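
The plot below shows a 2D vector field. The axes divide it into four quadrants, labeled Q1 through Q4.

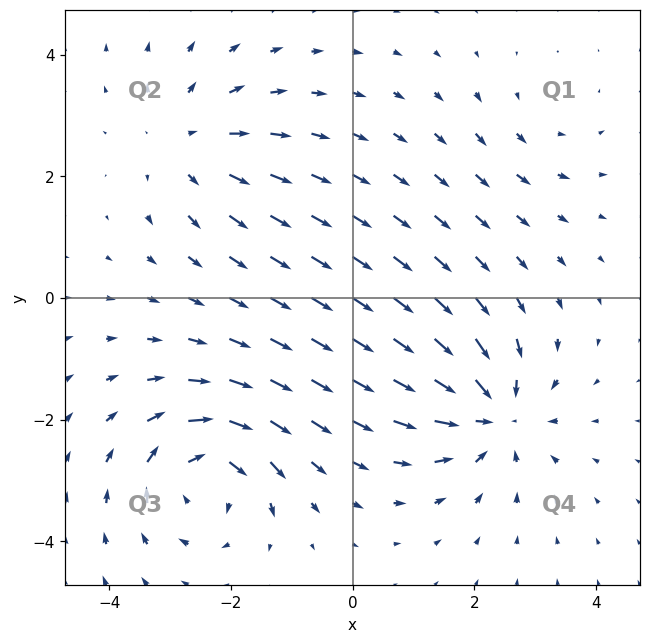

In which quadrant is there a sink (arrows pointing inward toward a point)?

Q4

The sink sits at approximately (2.3, -1.9), which lies in quadrant Q4. The divergence there is about -6, negative as expected for a sink.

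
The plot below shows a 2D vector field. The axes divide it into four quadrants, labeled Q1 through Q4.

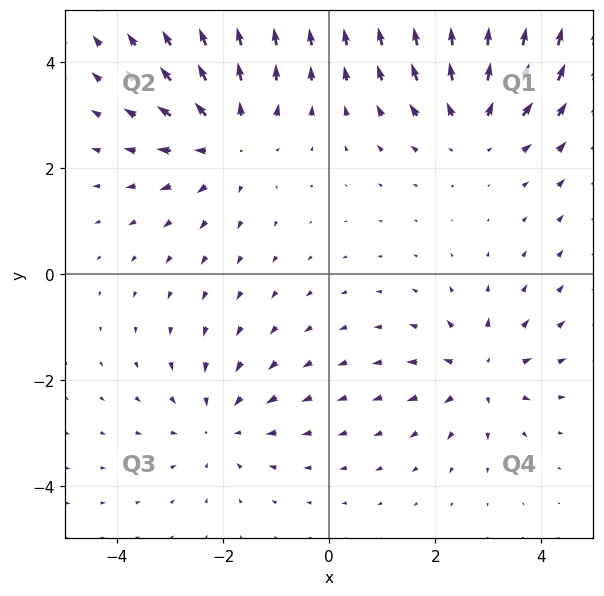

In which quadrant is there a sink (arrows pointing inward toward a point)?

Q3

The sink sits at approximately (-2.1, -2.9), which lies in quadrant Q3. The divergence there is about -2, negative as expected for a sink.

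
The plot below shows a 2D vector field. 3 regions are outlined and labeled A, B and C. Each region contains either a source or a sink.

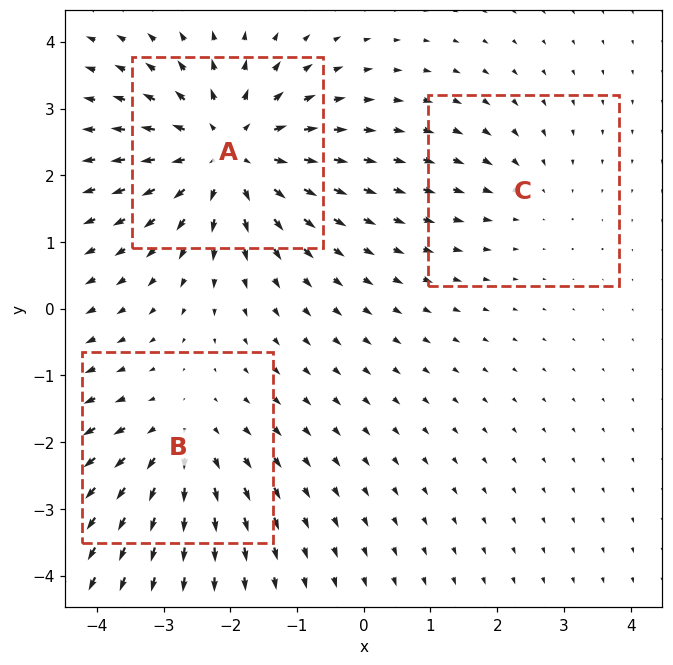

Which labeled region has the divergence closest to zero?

Divergence at each region's feature centre — A: about +5, B: about +3, C: about -2. Region C is closest to zero.

C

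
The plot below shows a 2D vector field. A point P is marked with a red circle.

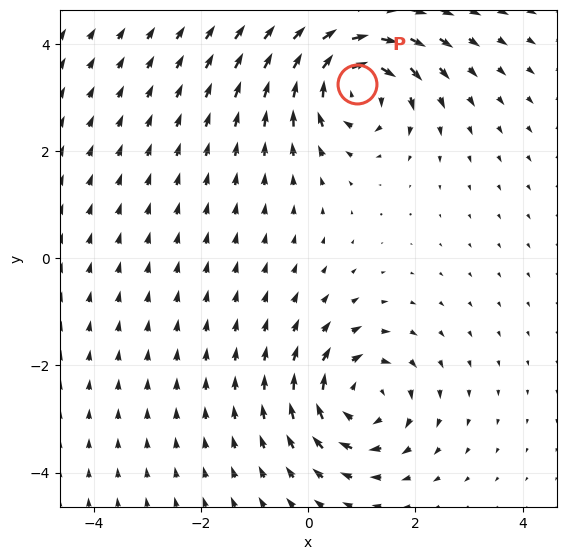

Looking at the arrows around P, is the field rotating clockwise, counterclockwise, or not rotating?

Near P at (0.9, 3.2) the arrows circulate clockwise. The curl (z-component) there is about -7; negative curl means clockwise rotation.

clockwise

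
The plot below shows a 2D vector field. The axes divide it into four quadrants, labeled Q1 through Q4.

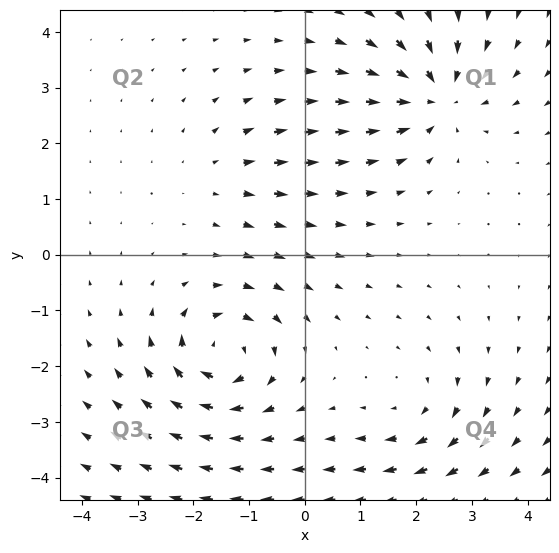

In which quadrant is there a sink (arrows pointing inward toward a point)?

The sink sits at approximately (2.4, 2.9), which lies in quadrant Q1. The divergence there is about -6, negative as expected for a sink.

Q1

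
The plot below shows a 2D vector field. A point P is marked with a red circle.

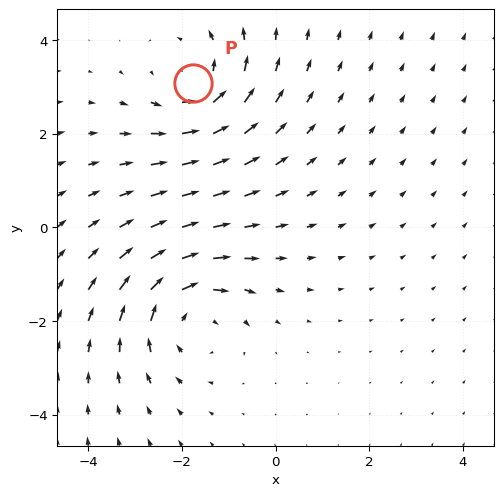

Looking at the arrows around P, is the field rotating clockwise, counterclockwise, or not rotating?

counterclockwise

Near P at (-1.8, 3.1) the arrows circulate counterclockwise. The curl (z-component) there is about +2; positive curl means counterclockwise rotation.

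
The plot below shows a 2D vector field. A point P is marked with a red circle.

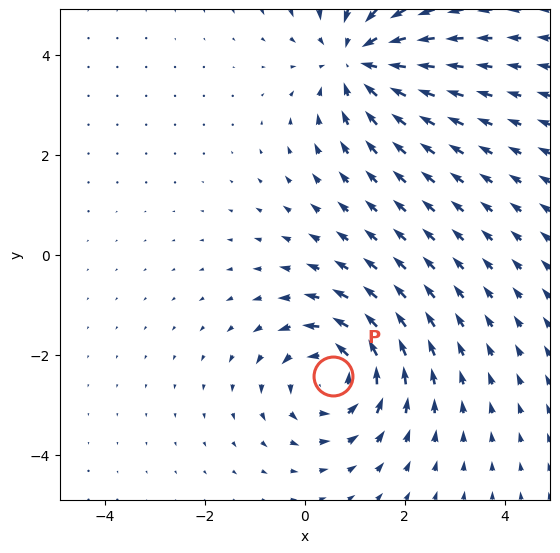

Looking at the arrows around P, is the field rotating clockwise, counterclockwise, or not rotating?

Near P at (0.6, -2.4) the arrows circulate counterclockwise. The curl (z-component) there is about +5; positive curl means counterclockwise rotation.

counterclockwise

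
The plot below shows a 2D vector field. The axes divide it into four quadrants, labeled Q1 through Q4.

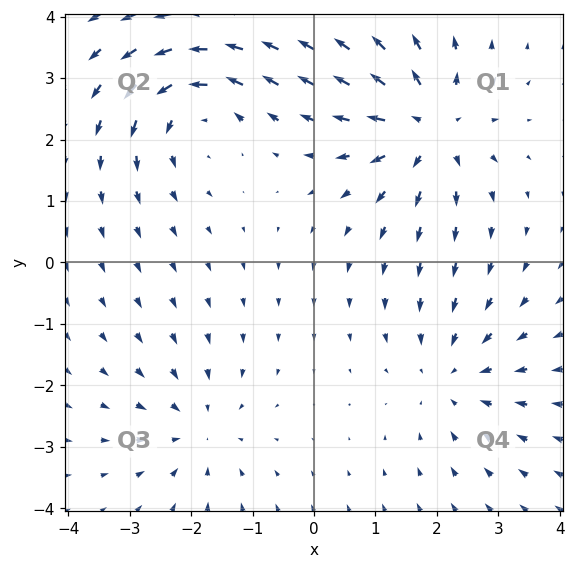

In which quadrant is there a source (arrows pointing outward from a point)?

The source sits at approximately (1.9, 2.2), which lies in quadrant Q1. The divergence there is about +5, positive as expected for a source.

Q1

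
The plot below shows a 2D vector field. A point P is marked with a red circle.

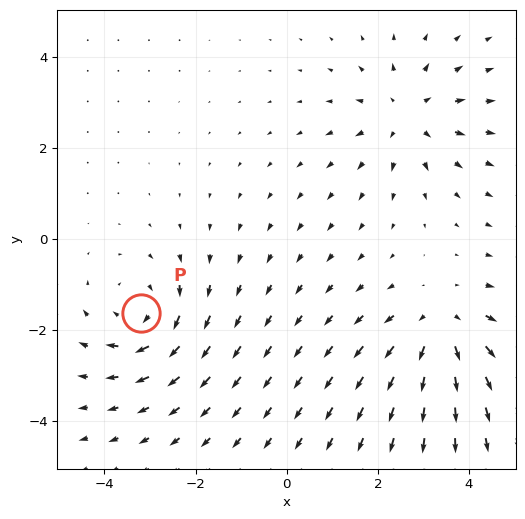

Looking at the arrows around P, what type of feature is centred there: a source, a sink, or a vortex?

vortex

At P (-3.2, -1.6) the arrows circulate clockwise. Divergence ≈0, curl about -5 — near-zero divergence with nonzero curl is a vortex.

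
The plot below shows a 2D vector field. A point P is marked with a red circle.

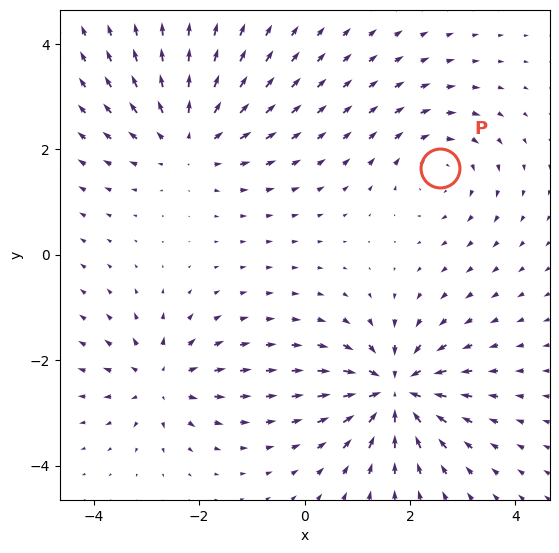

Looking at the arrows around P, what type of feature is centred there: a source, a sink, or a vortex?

At P (2.6, 1.7) the arrows circulate clockwise. Divergence ≈0, curl about -3 — near-zero divergence with nonzero curl is a vortex.

vortex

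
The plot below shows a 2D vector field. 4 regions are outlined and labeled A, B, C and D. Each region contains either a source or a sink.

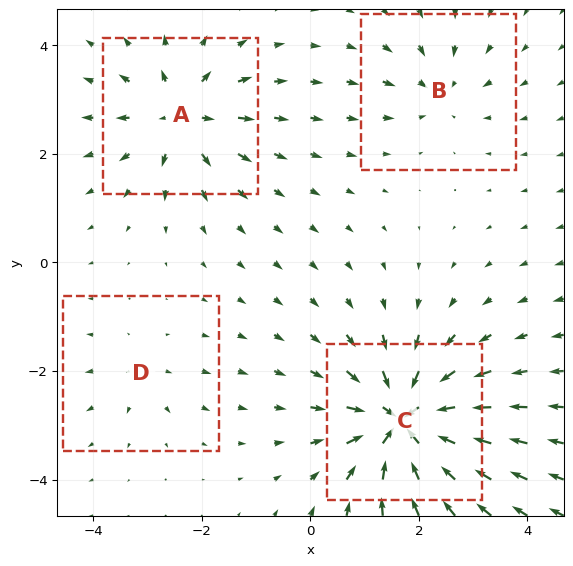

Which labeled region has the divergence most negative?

Divergence at each region's feature centre — A: about +6, B: about -4, C: about -9, D: about +3. Region C is most negative.

C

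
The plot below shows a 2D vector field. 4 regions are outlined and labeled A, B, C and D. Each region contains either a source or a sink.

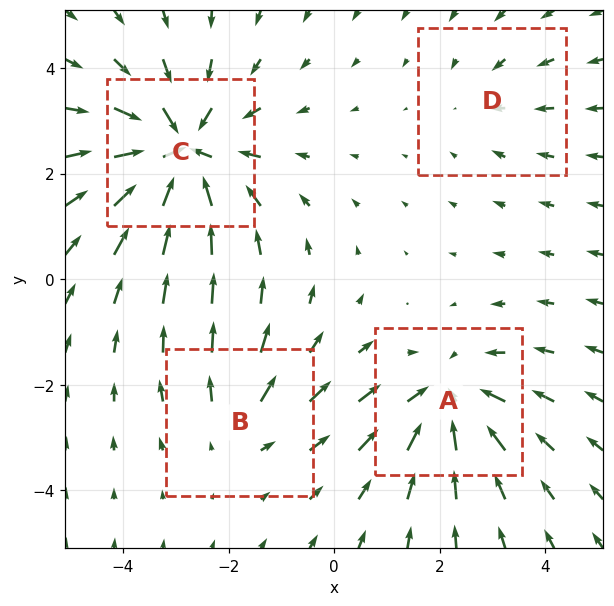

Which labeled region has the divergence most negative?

Divergence at each region's feature centre — A: about -4, B: about +3, C: about -6, D: about -2. Region C is most negative.

C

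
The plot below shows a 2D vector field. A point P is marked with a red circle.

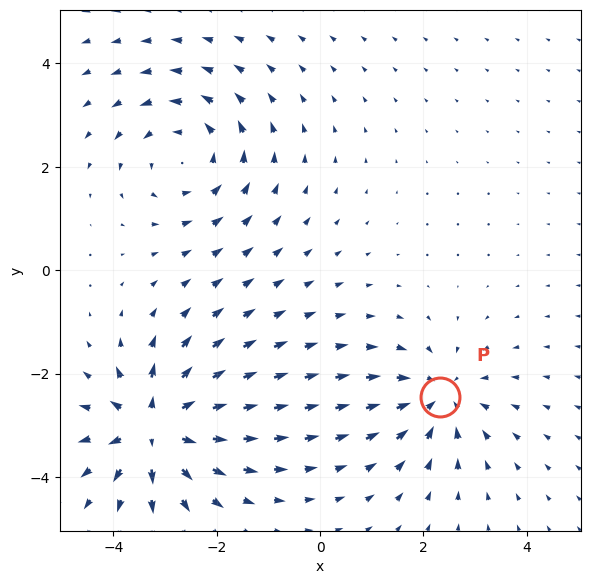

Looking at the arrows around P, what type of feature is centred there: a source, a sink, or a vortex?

At P (2.3, -2.5) the arrows converge inward. Divergence about -3, curl ≈0 — negative divergence with near-zero curl is a sink.

sink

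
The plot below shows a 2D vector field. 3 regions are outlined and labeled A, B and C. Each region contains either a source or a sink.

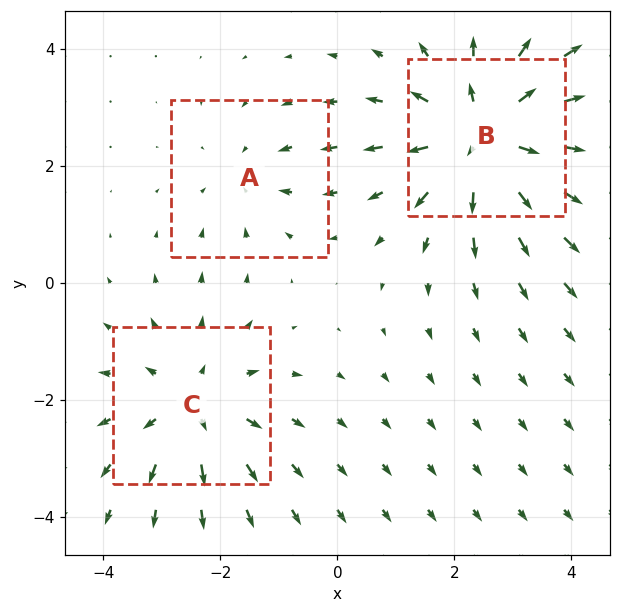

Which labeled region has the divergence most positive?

B

Divergence at each region's feature centre — A: about -2, B: about +4, C: about +3. Region B is most positive.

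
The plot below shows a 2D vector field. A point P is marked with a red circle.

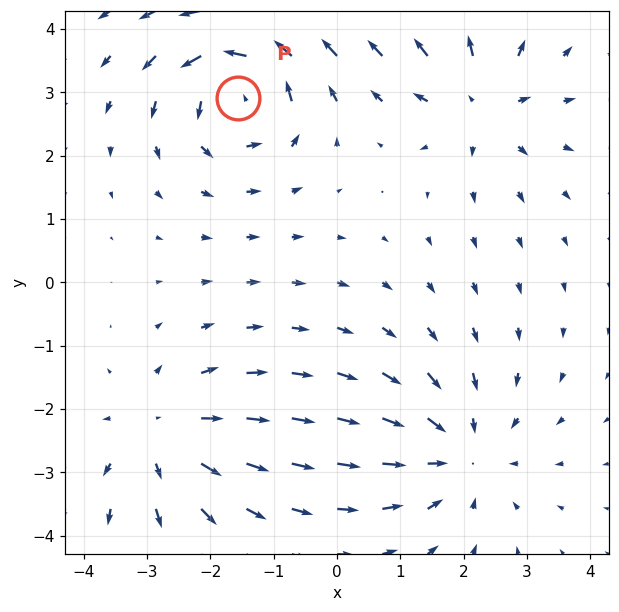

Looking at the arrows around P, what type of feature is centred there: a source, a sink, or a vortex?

At P (-1.6, 2.9) the arrows circulate counterclockwise. Divergence ≈0, curl about +6 — near-zero divergence with nonzero curl is a vortex.

vortex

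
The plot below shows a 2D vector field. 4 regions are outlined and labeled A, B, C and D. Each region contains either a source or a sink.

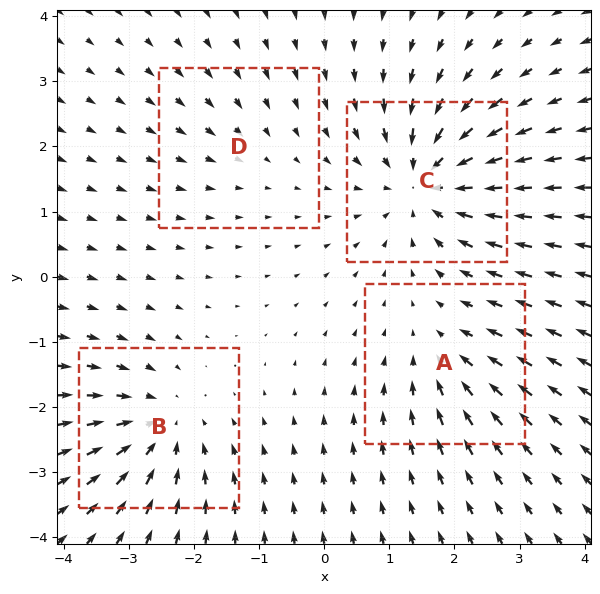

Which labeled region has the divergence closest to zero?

Divergence at each region's feature centre — A: about -4, B: about -5, C: about -7, D: about -2. Region D is closest to zero.

D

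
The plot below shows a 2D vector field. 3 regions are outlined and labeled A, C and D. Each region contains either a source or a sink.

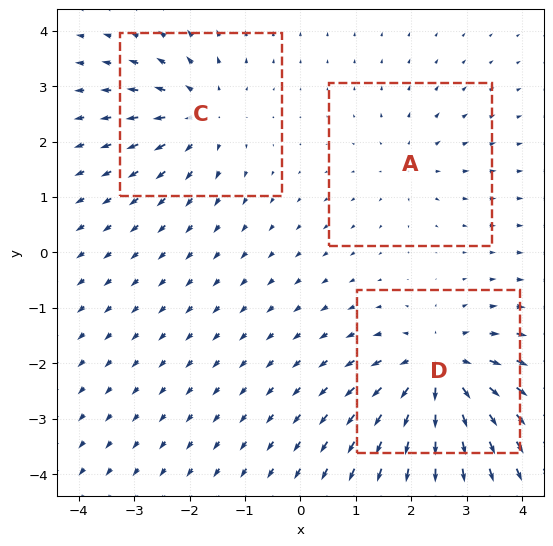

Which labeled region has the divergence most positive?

D

Divergence at each region's feature centre — A: about +2, C: about +3, D: about +5. Region D is most positive.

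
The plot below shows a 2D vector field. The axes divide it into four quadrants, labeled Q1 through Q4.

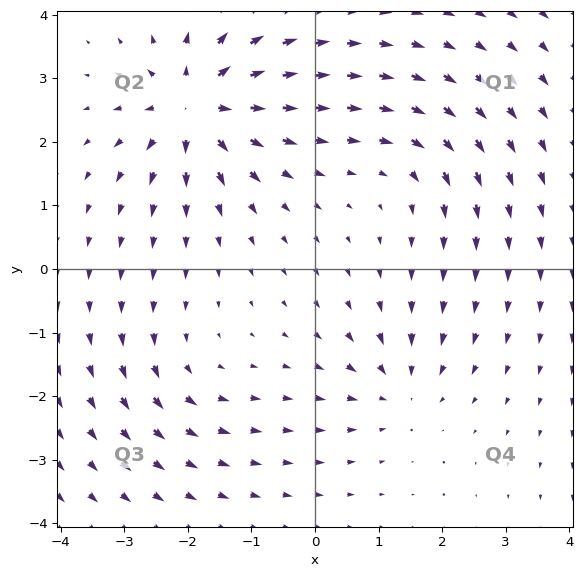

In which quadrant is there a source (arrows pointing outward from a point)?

The source sits at approximately (-1.9, 2.6), which lies in quadrant Q2. The divergence there is about +6, positive as expected for a source.

Q2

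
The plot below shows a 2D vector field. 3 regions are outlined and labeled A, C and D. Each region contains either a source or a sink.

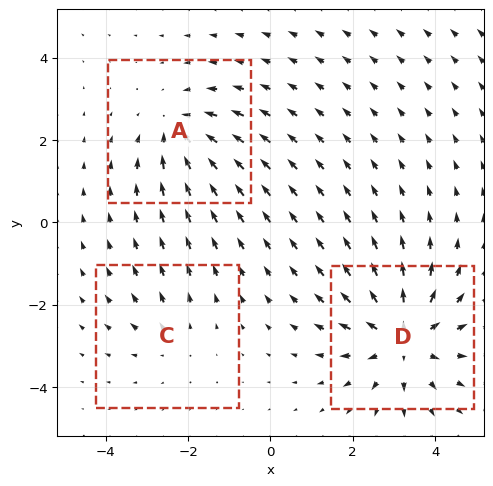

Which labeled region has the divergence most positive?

Divergence at each region's feature centre — A: about -3, C: about +2, D: about +4. Region D is most positive.

D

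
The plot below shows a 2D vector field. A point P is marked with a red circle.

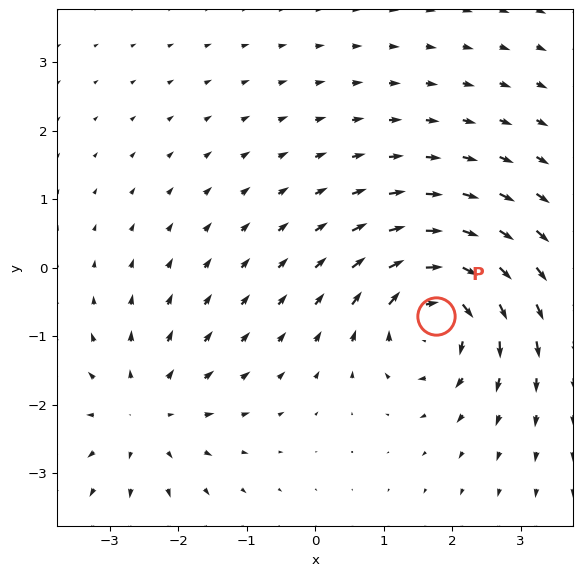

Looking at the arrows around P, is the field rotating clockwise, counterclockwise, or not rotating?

clockwise

Near P at (1.8, -0.7) the arrows circulate clockwise. The curl (z-component) there is about -7; negative curl means clockwise rotation.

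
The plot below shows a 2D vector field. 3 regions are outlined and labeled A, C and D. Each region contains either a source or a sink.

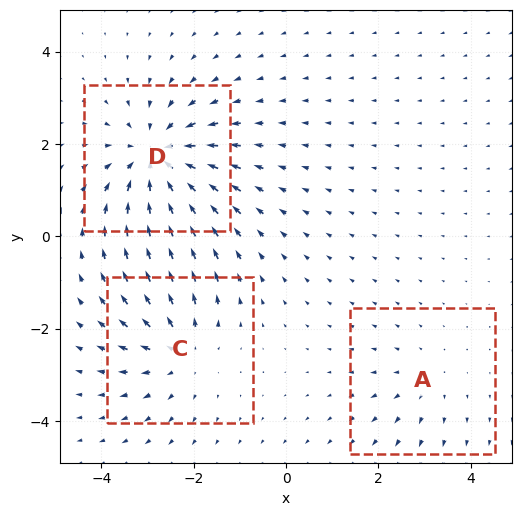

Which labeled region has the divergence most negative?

Divergence at each region's feature centre — A: about +2, C: about +3, D: about -4. Region D is most negative.

D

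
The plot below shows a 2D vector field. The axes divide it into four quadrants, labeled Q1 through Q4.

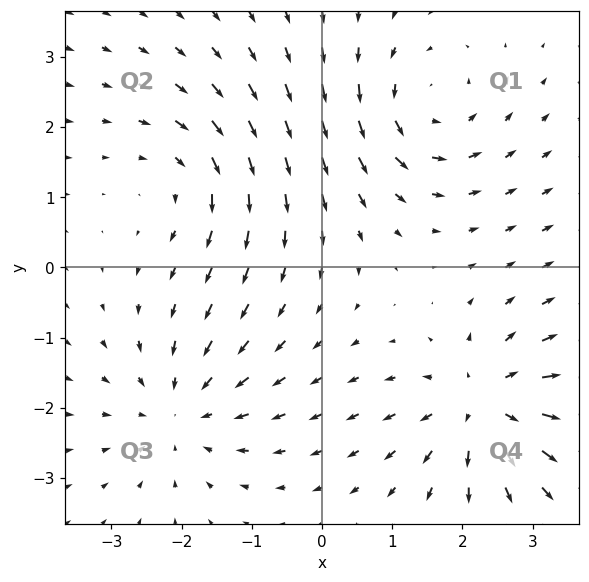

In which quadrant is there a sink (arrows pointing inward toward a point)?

The sink sits at approximately (-2.0, -2.1), which lies in quadrant Q3. The divergence there is about -4, negative as expected for a sink.

Q3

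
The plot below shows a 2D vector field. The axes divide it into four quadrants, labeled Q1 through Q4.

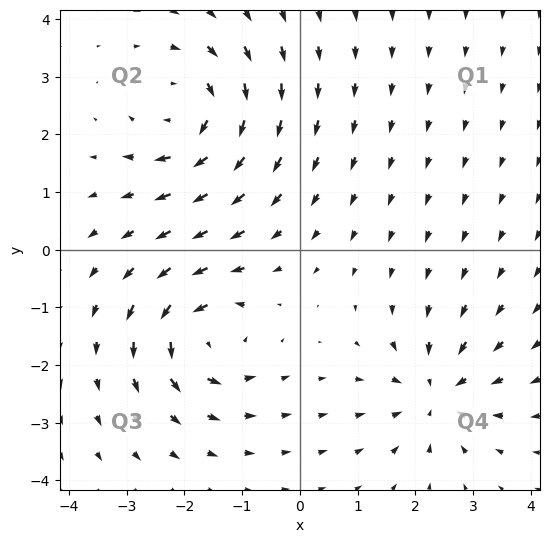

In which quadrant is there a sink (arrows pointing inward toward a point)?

The sink sits at approximately (2.4, -2.5), which lies in quadrant Q4. The divergence there is about -5, negative as expected for a sink.

Q4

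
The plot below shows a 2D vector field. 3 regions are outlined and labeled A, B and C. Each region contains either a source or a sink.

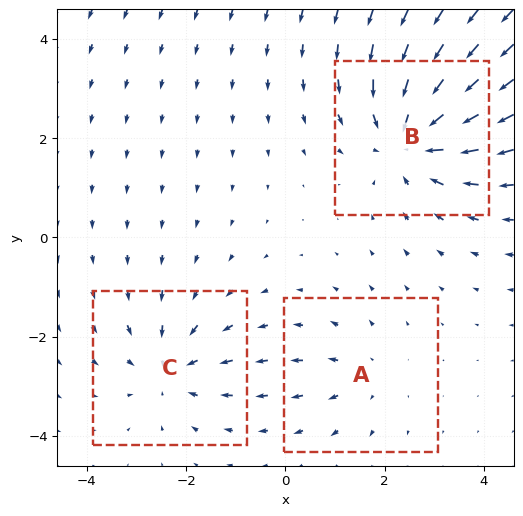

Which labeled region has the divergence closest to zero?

Divergence at each region's feature centre — A: about +2, B: about -4, C: about -3. Region A is closest to zero.

A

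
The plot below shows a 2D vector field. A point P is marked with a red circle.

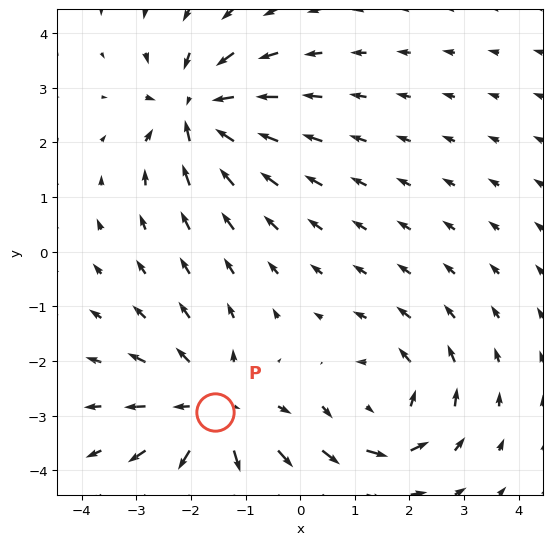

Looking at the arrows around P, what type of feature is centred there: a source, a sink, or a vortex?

source

At P (-1.6, -2.9) the arrows spread outward. Divergence about +4, curl ≈0 — positive divergence with near-zero curl is a source.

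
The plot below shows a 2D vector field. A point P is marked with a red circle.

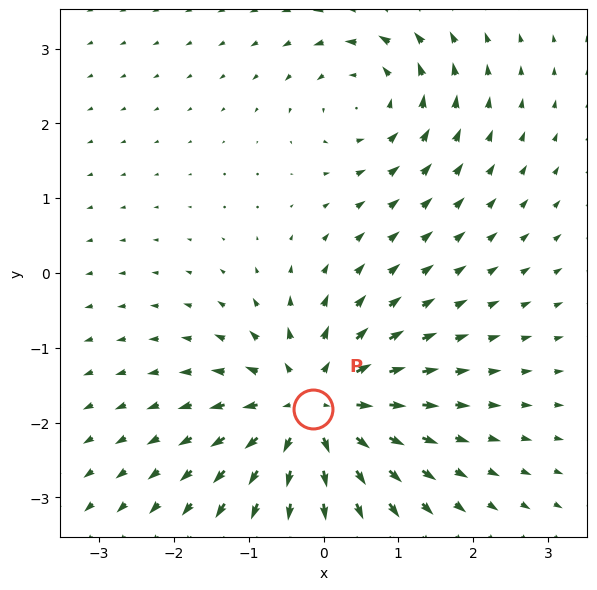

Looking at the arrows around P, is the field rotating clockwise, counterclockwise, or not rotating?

not rotating

Near P at (-0.1, -1.8) the arrows show no circulation. The curl there is ≈0.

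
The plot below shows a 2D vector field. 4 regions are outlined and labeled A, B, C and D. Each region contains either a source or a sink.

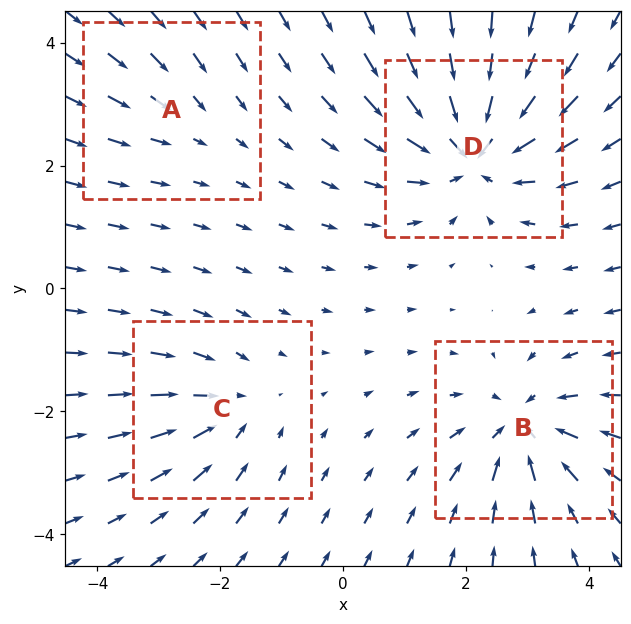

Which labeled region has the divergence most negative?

Divergence at each region's feature centre — A: about -2, B: about -5, C: about -4, D: about -7. Region D is most negative.

D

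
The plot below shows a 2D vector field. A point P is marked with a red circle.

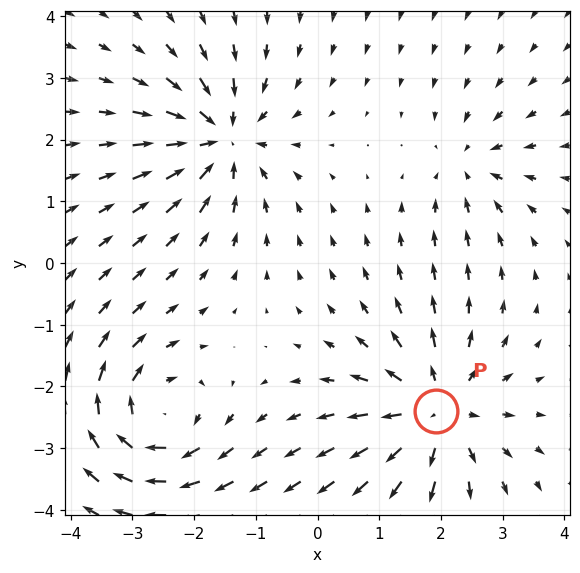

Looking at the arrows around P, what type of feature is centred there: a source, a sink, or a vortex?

source

At P (1.9, -2.4) the arrows spread outward. Divergence about +6, curl ≈0 — positive divergence with near-zero curl is a source.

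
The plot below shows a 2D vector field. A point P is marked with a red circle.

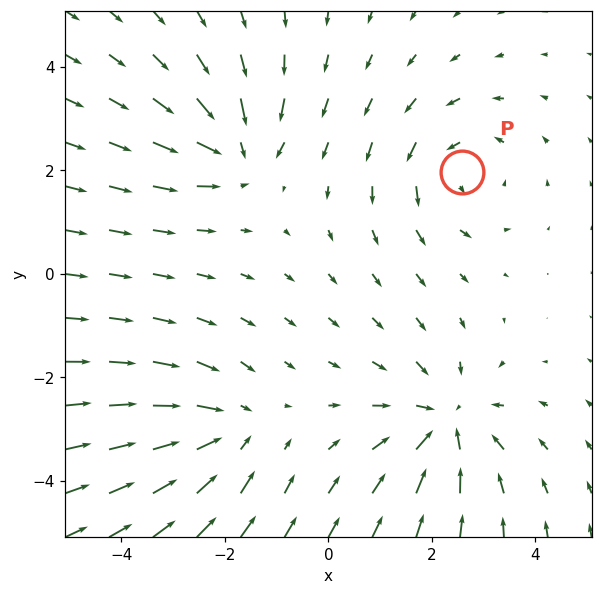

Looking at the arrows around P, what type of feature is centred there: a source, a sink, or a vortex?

vortex

At P (2.6, 2.0) the arrows circulate counterclockwise. Divergence ≈0, curl about +3 — near-zero divergence with nonzero curl is a vortex.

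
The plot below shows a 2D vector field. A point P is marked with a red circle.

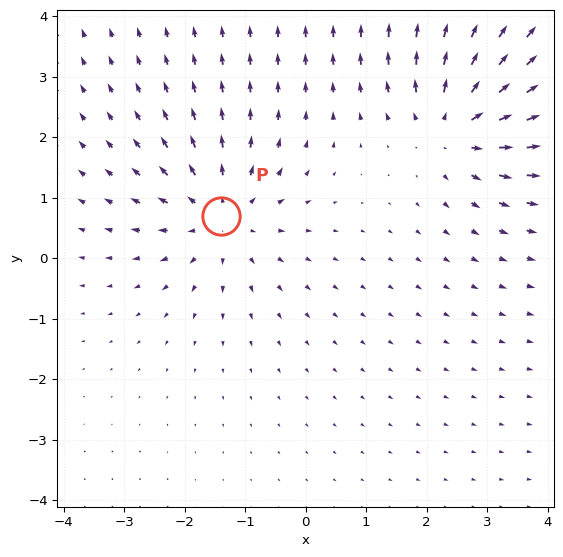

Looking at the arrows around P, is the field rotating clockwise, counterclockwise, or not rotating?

not rotating

Near P at (-1.4, 0.7) the arrows show no circulation. The curl there is ≈0.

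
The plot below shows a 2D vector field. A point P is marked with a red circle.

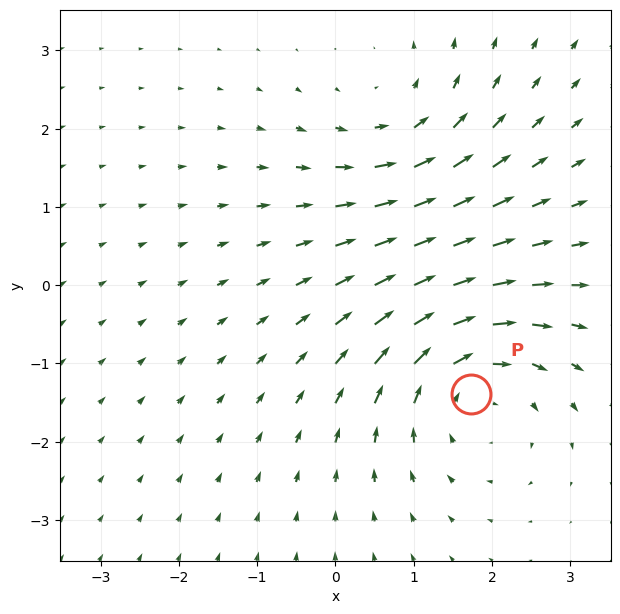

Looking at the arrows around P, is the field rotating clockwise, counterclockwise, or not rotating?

Near P at (1.7, -1.4) the arrows circulate clockwise. The curl (z-component) there is about -3; negative curl means clockwise rotation.

clockwise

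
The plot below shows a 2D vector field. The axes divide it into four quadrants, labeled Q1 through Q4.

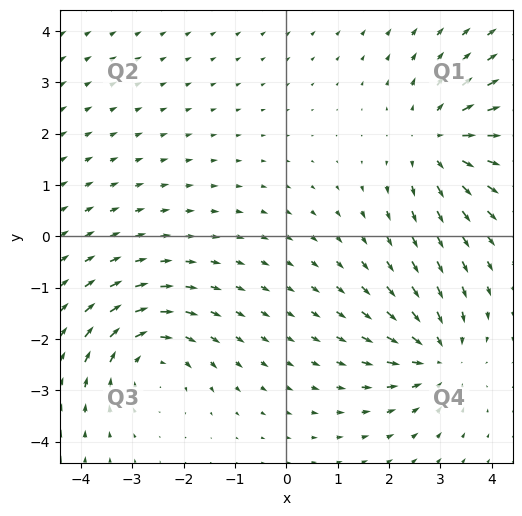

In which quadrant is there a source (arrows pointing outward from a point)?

The source sits at approximately (2.9, 1.8), which lies in quadrant Q1. The divergence there is about +3, positive as expected for a source.

Q1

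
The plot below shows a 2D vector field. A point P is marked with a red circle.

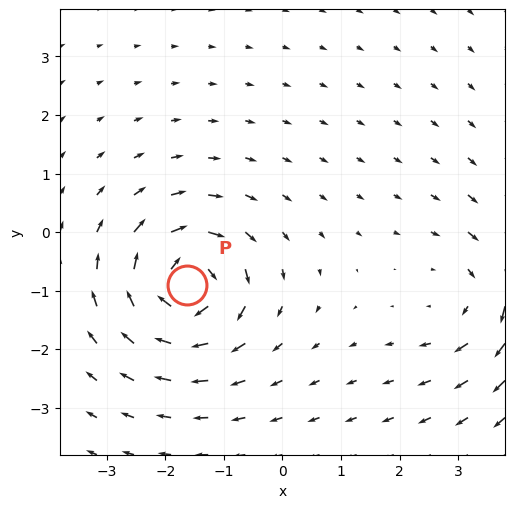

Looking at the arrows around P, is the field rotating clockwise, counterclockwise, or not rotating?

Near P at (-1.6, -0.9) the arrows circulate clockwise. The curl (z-component) there is about -7; negative curl means clockwise rotation.

clockwise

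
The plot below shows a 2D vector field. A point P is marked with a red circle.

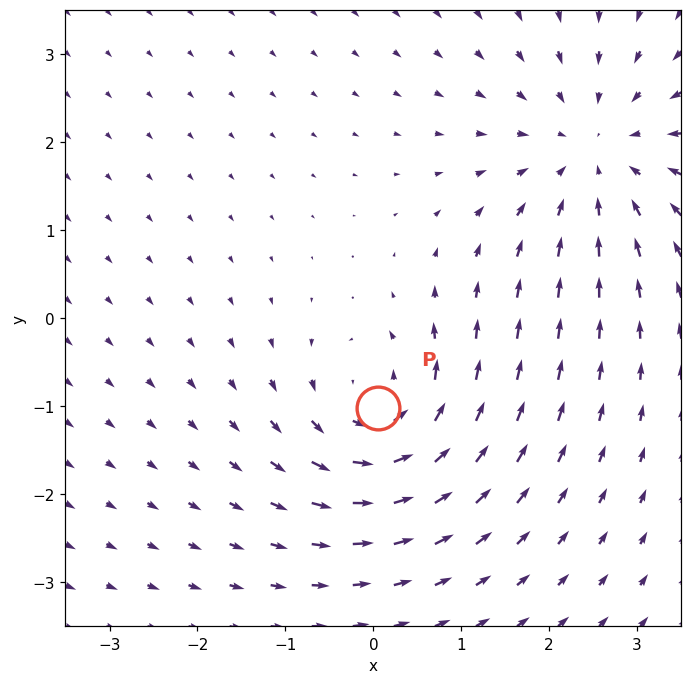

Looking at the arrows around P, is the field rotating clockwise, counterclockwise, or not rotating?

counterclockwise

Near P at (0.1, -1.0) the arrows circulate counterclockwise. The curl (z-component) there is about +4; positive curl means counterclockwise rotation.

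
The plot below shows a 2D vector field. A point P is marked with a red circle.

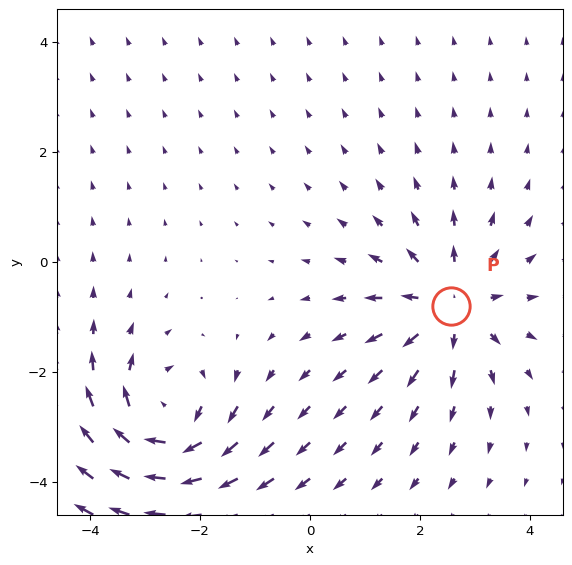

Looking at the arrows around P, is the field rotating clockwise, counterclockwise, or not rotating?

not rotating

Near P at (2.6, -0.8) the arrows show no circulation. The curl there is ≈0.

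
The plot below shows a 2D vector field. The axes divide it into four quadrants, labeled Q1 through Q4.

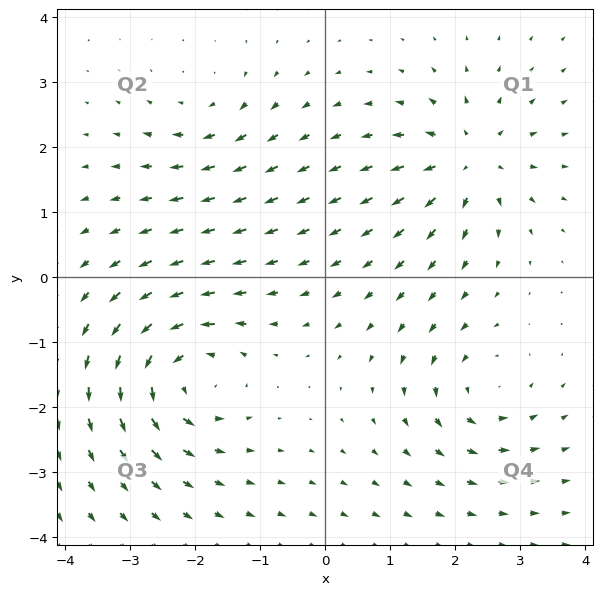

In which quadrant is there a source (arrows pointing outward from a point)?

Q1

The source sits at approximately (2.2, 1.8), which lies in quadrant Q1. The divergence there is about +5, positive as expected for a source.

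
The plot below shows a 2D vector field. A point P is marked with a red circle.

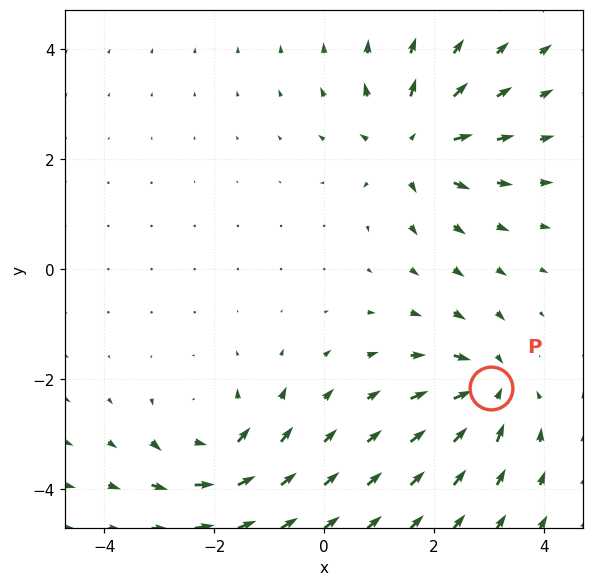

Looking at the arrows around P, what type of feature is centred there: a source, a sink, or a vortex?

sink

At P (3.0, -2.2) the arrows converge inward. Divergence about -4, curl ≈0 — negative divergence with near-zero curl is a sink.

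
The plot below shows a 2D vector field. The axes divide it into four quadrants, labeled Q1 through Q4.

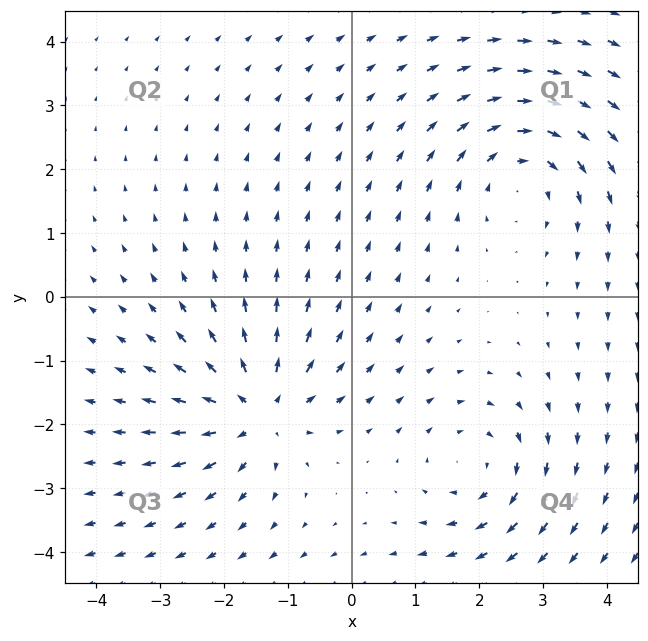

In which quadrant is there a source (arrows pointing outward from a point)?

Q3

The source sits at approximately (-1.5, -1.8), which lies in quadrant Q3. The divergence there is about +5, positive as expected for a source.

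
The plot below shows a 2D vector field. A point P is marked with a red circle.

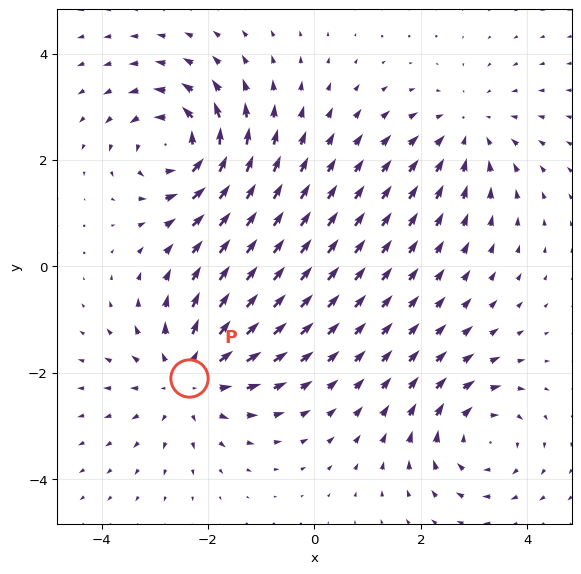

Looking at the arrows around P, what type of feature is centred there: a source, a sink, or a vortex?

source

At P (-2.4, -2.1) the arrows spread outward. Divergence about +5, curl ≈0 — positive divergence with near-zero curl is a source.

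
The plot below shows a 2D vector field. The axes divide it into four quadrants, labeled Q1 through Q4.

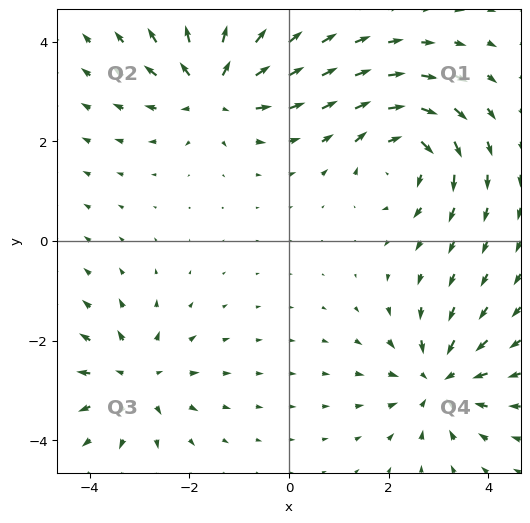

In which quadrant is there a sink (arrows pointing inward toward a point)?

Q4

The sink sits at approximately (3.0, -2.8), which lies in quadrant Q4. The divergence there is about -4, negative as expected for a sink.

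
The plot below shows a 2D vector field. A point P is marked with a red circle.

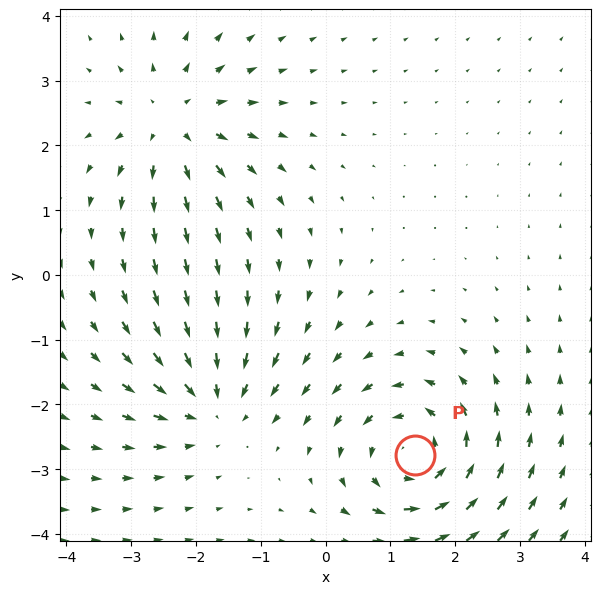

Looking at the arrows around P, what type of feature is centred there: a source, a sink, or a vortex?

At P (1.4, -2.8) the arrows circulate counterclockwise. Divergence ≈0, curl about +4 — near-zero divergence with nonzero curl is a vortex.

vortex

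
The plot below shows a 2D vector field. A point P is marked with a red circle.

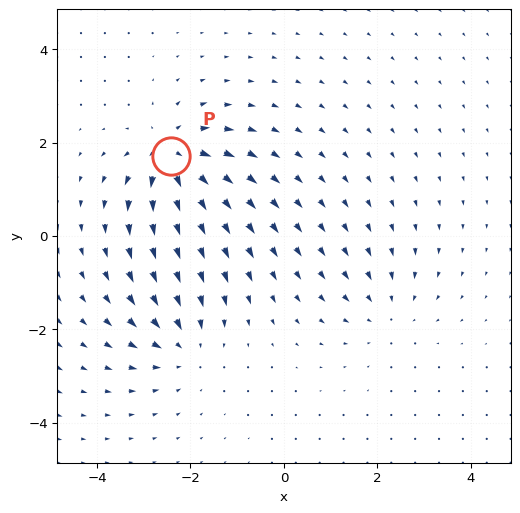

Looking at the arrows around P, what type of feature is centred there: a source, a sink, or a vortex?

source

At P (-2.4, 1.7) the arrows spread outward. Divergence about +5, curl ≈0 — positive divergence with near-zero curl is a source.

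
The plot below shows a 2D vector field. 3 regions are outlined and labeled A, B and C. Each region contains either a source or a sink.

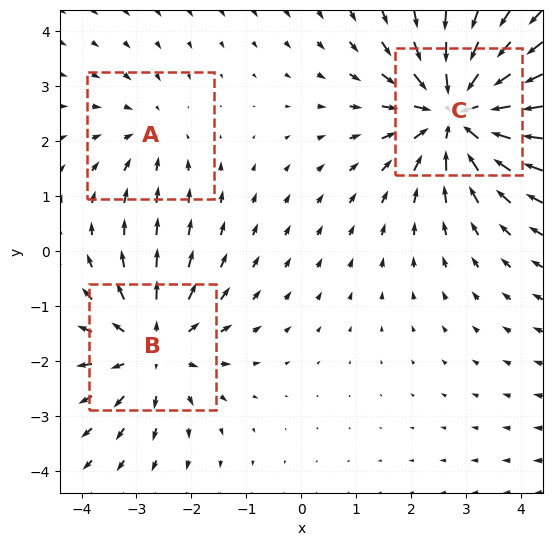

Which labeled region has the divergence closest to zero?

A

Divergence at each region's feature centre — A: about -2, B: about +3, C: about -5. Region A is closest to zero.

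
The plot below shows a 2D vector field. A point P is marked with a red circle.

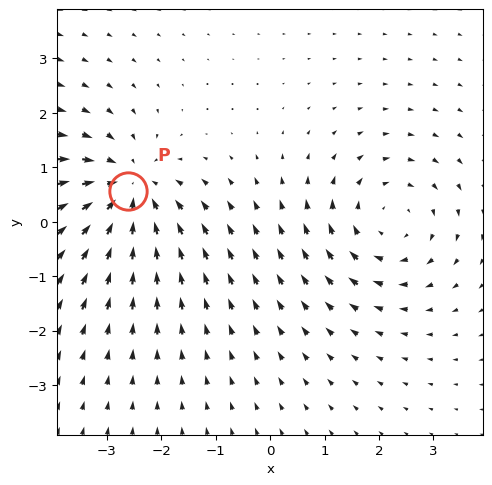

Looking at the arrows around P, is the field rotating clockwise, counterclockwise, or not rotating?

Near P at (-2.6, 0.6) the arrows show no circulation. The curl there is ≈0.

not rotating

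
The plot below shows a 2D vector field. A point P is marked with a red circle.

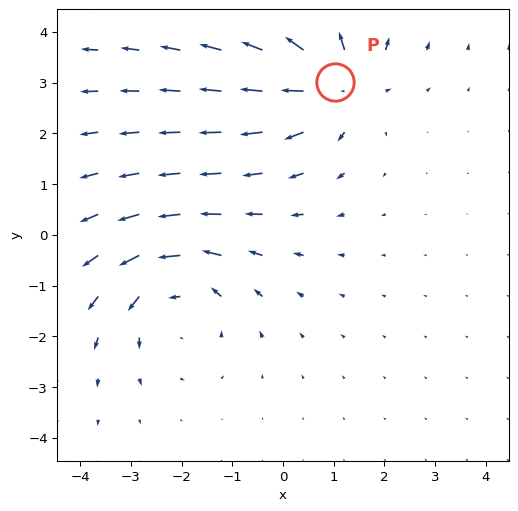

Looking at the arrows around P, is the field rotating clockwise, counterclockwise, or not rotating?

not rotating

Near P at (1.0, 3.0) the arrows show no circulation. The curl there is ≈0.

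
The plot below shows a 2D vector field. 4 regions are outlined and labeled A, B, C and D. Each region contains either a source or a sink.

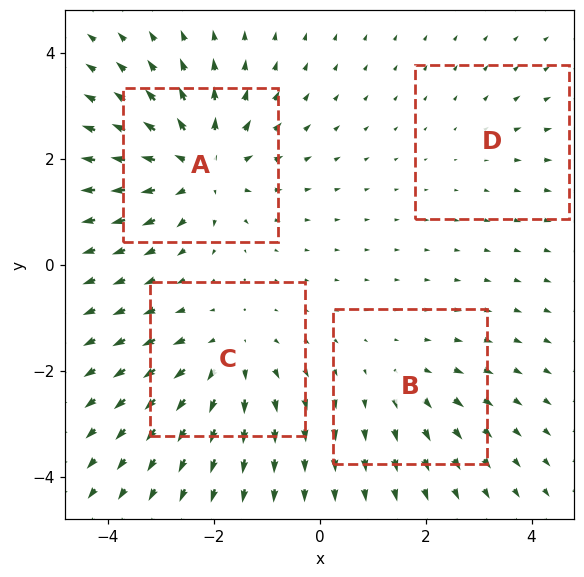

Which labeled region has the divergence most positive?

Divergence at each region's feature centre — A: about +7, B: about +3, C: about +5, D: about +2. Region A is most positive.

A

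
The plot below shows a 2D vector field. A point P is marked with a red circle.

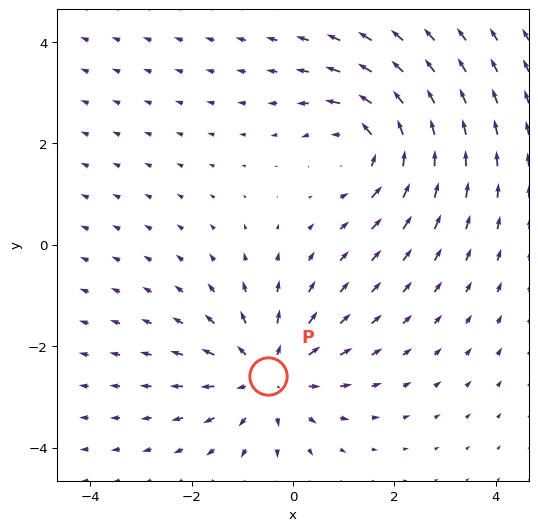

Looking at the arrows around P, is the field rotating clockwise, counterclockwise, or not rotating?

Near P at (-0.5, -2.6) the arrows show no circulation. The curl there is ≈0.

not rotating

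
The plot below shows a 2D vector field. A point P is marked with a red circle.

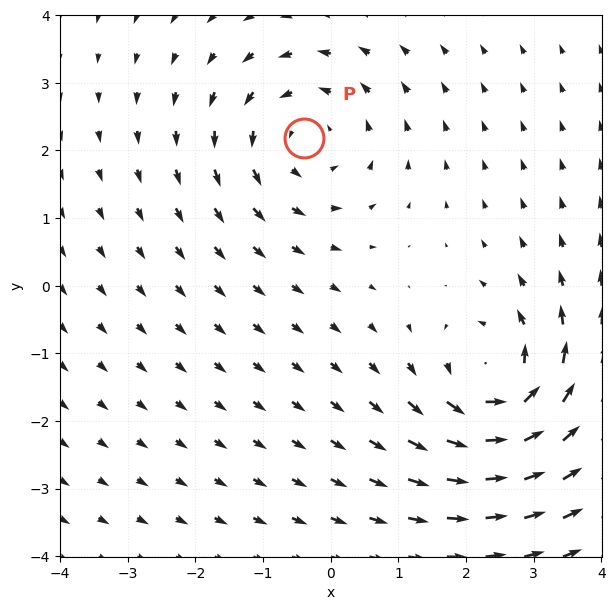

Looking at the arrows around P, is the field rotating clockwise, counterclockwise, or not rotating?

Near P at (-0.4, 2.2) the arrows circulate counterclockwise. The curl (z-component) there is about +3; positive curl means counterclockwise rotation.

counterclockwise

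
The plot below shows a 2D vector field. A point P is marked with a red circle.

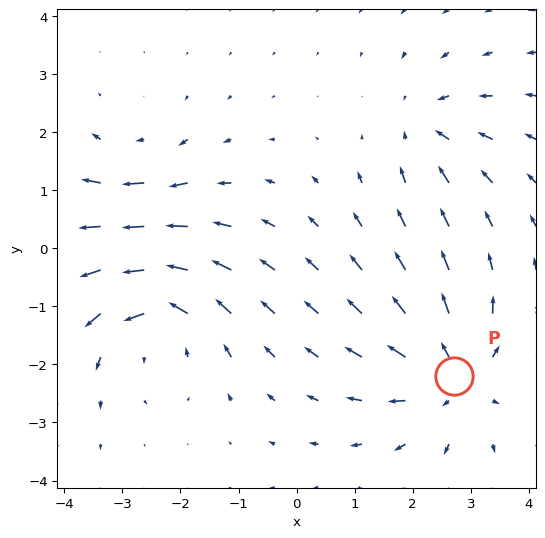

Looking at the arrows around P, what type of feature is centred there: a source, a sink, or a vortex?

source

At P (2.7, -2.2) the arrows spread outward. Divergence about +5, curl ≈0 — positive divergence with near-zero curl is a source.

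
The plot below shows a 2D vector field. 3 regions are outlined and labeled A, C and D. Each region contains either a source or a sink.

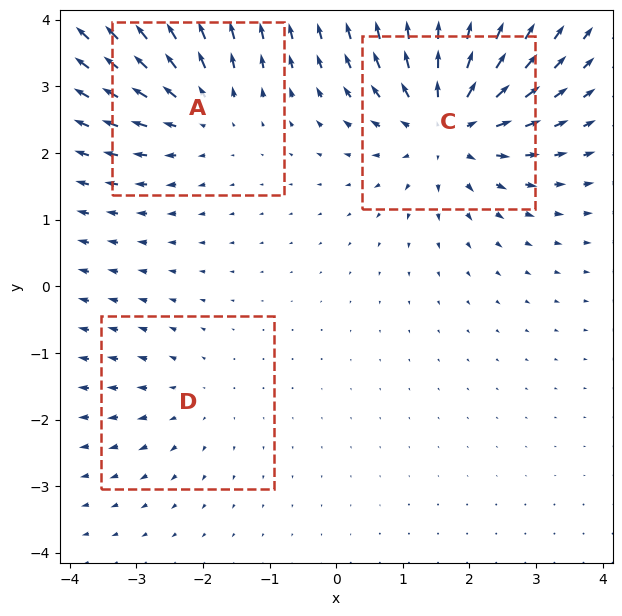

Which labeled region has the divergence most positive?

C

Divergence at each region's feature centre — A: about +3, C: about +6, D: about +2. Region C is most positive.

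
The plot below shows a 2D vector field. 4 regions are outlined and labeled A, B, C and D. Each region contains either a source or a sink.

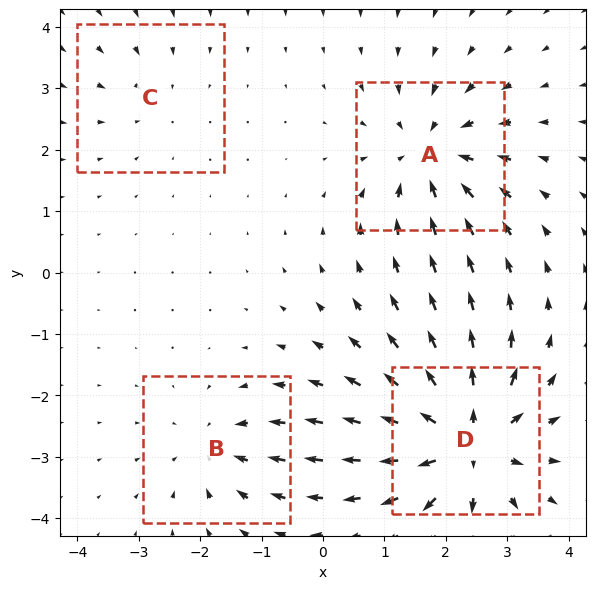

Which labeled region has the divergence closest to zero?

C

Divergence at each region's feature centre — A: about -5, B: about -4, C: about -2, D: about +8. Region C is closest to zero.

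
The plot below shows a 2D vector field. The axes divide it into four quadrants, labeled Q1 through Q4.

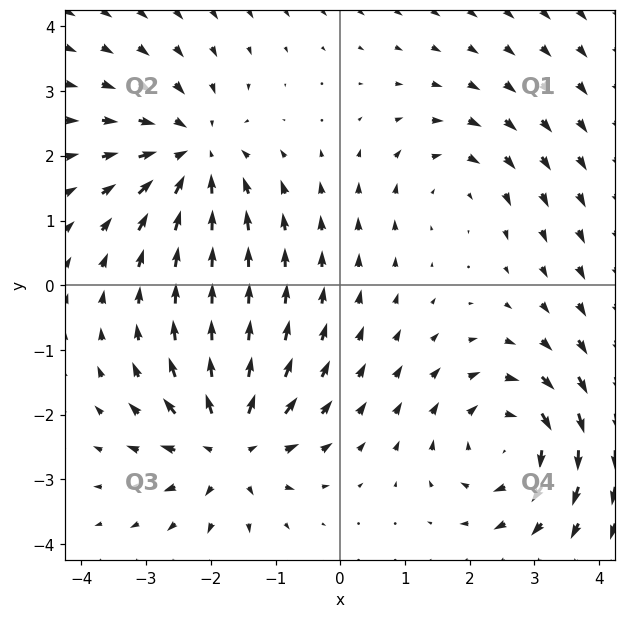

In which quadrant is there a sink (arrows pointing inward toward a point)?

The sink sits at approximately (-2.3, 2.0), which lies in quadrant Q2. The divergence there is about -4, negative as expected for a sink.

Q2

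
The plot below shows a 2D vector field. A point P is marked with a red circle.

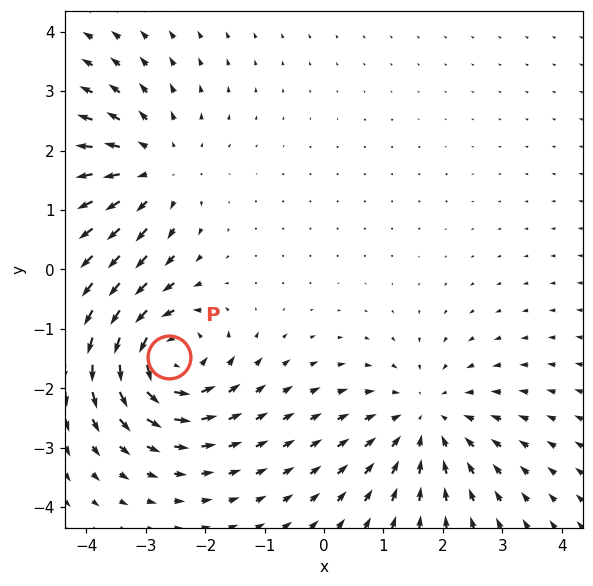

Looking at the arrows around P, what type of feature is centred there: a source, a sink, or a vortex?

At P (-2.6, -1.5) the arrows circulate counterclockwise. Divergence ≈0, curl about +6 — near-zero divergence with nonzero curl is a vortex.

vortex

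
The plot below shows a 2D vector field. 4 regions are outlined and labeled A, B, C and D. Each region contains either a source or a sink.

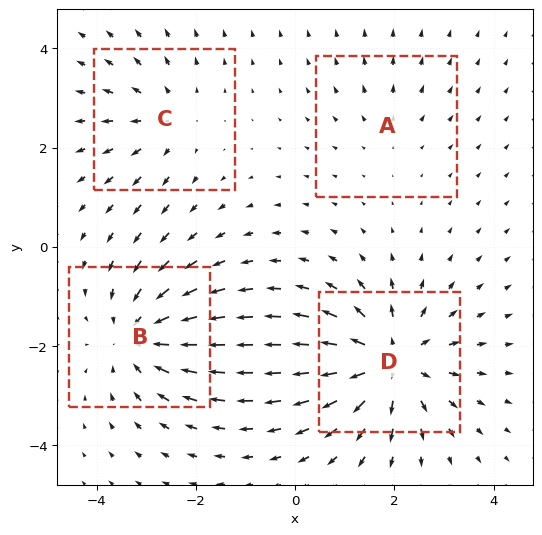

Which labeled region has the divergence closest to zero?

Divergence at each region's feature centre — A: about +2, B: about -5, C: about +3, D: about +6. Region A is closest to zero.

A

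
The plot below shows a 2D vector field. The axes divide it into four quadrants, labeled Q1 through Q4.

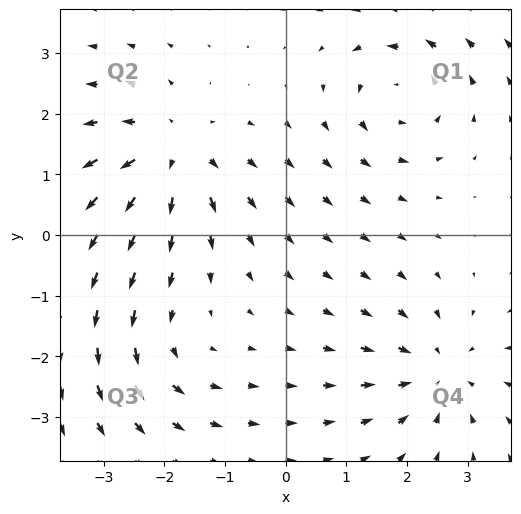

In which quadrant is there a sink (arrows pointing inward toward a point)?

Q4

The sink sits at approximately (2.5, -2.3), which lies in quadrant Q4. The divergence there is about -4, negative as expected for a sink.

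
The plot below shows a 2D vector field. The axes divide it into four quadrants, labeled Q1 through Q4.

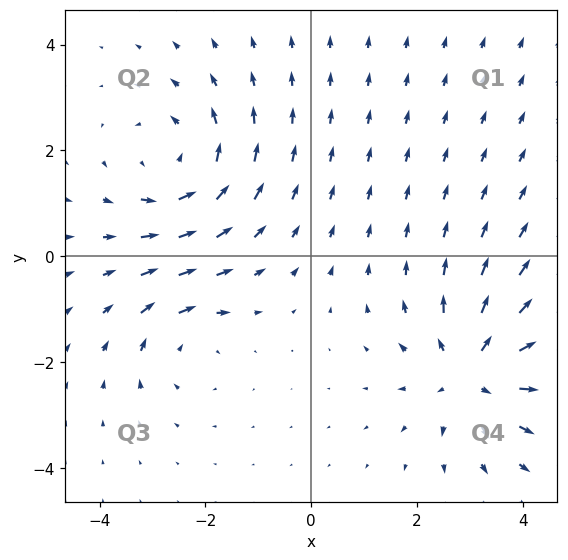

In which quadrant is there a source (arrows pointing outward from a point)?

The source sits at approximately (3.1, -2.2), which lies in quadrant Q4. The divergence there is about +4, positive as expected for a source.

Q4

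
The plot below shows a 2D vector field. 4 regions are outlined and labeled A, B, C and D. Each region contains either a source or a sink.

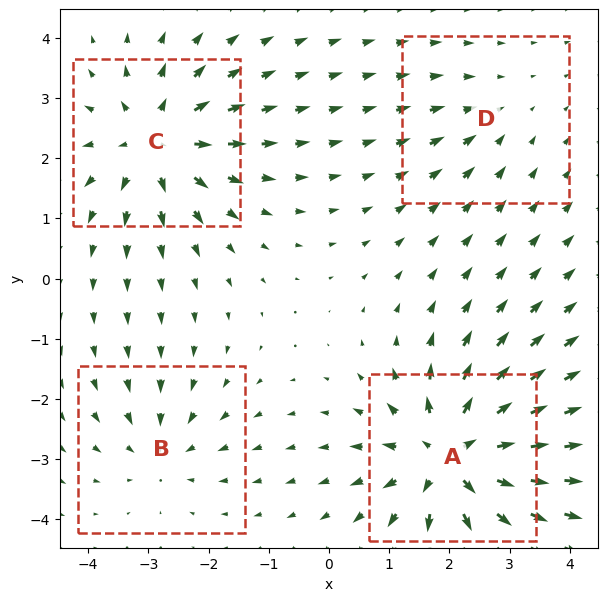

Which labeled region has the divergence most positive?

Divergence at each region's feature centre — A: about +8, B: about -4, C: about +6, D: about -2. Region A is most positive.

A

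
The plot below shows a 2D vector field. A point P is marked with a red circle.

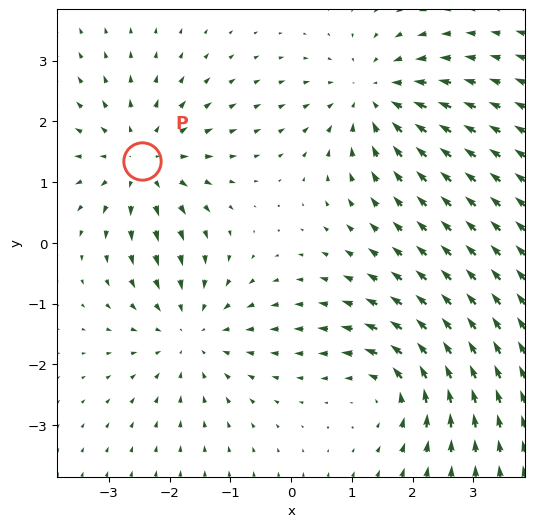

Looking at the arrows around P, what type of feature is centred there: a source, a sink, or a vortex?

source

At P (-2.5, 1.3) the arrows spread outward. Divergence about +4, curl ≈0 — positive divergence with near-zero curl is a source.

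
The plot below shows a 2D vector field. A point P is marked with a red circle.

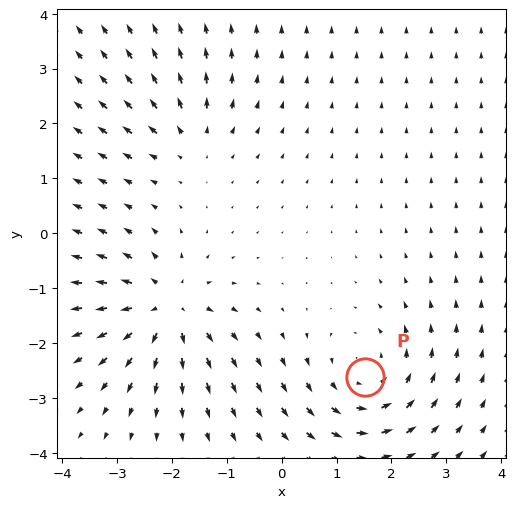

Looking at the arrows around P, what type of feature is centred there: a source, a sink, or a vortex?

At P (1.5, -2.6) the arrows circulate counterclockwise. Divergence ≈0, curl about +4 — near-zero divergence with nonzero curl is a vortex.

vortex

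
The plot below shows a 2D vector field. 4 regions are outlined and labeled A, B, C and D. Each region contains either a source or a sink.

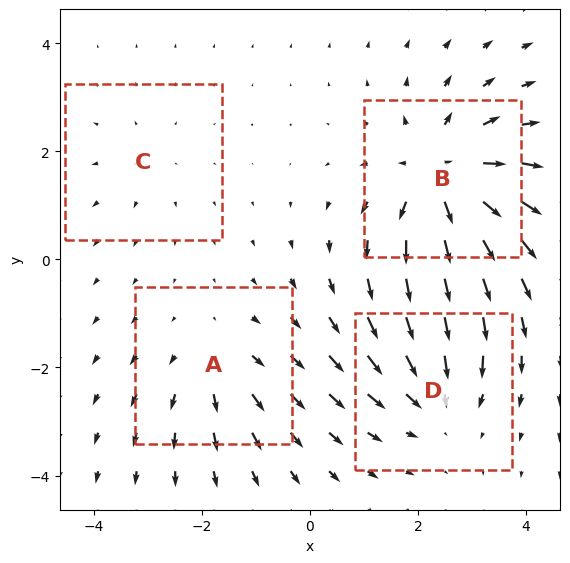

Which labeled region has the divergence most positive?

Divergence at each region's feature centre — A: about +3, B: about +6, C: about +2, D: about -4. Region B is most positive.

B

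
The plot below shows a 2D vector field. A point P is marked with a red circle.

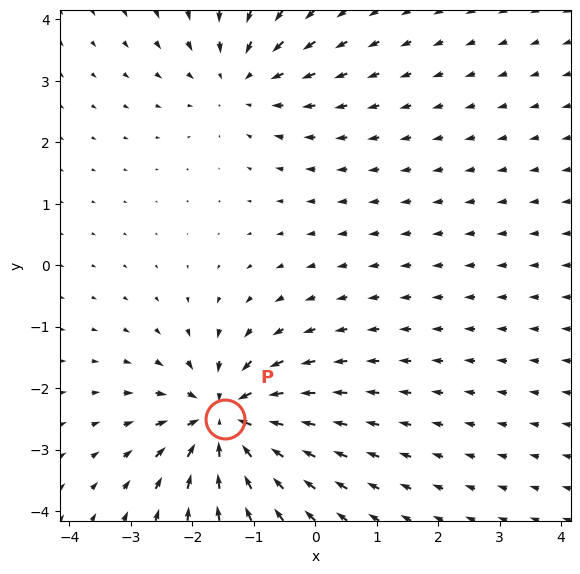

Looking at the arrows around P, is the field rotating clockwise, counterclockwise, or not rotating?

not rotating

Near P at (-1.5, -2.5) the arrows show no circulation. The curl there is ≈0.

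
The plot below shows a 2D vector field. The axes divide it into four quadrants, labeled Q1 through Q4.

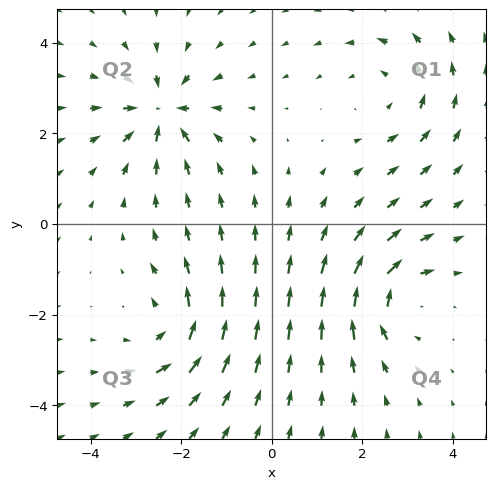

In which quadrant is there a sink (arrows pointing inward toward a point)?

The sink sits at approximately (-2.4, 2.5), which lies in quadrant Q2. The divergence there is about -6, negative as expected for a sink.

Q2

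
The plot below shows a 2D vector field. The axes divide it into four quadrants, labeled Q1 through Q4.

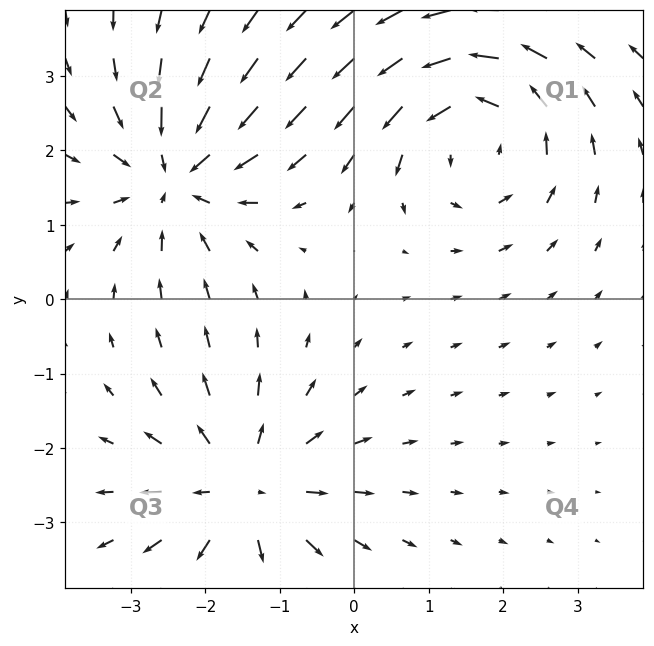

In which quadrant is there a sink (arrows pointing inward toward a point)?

The sink sits at approximately (-2.4, 1.7), which lies in quadrant Q2. The divergence there is about -4, negative as expected for a sink.

Q2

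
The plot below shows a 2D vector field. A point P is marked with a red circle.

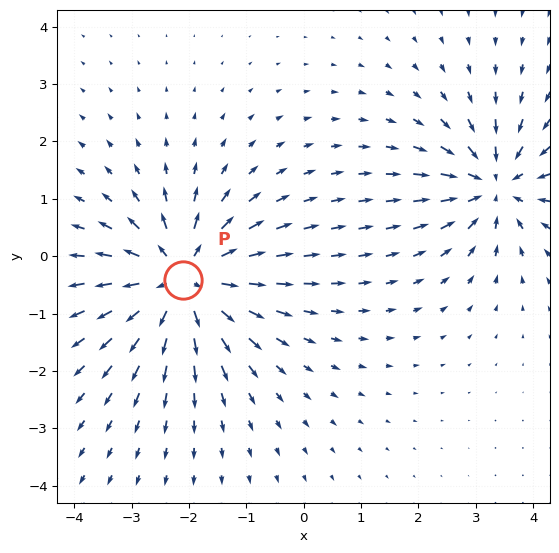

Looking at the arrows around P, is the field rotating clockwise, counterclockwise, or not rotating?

Near P at (-2.1, -0.4) the arrows show no circulation. The curl there is ≈0.

not rotating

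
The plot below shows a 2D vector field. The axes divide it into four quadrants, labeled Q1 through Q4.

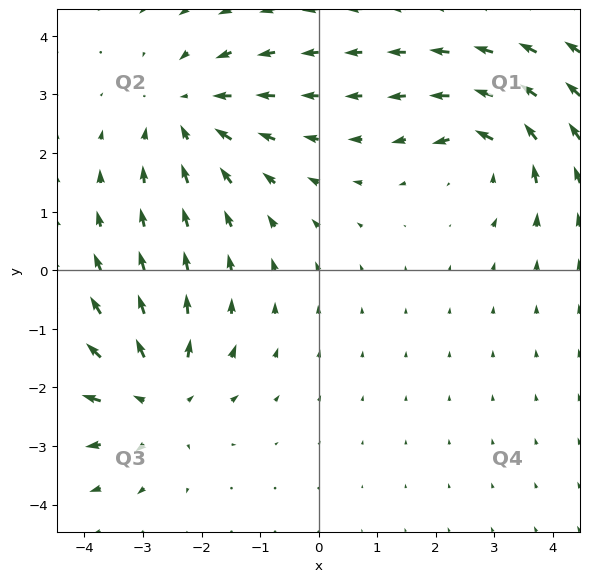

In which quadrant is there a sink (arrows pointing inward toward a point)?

Q2

The sink sits at approximately (-2.2, 2.7), which lies in quadrant Q2. The divergence there is about -3, negative as expected for a sink.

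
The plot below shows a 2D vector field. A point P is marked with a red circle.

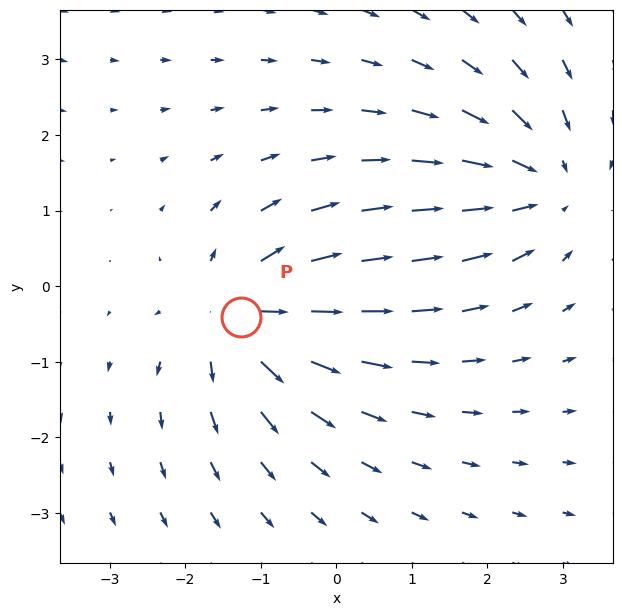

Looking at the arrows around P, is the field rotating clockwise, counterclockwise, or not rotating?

not rotating

Near P at (-1.3, -0.4) the arrows show no circulation. The curl there is ≈0.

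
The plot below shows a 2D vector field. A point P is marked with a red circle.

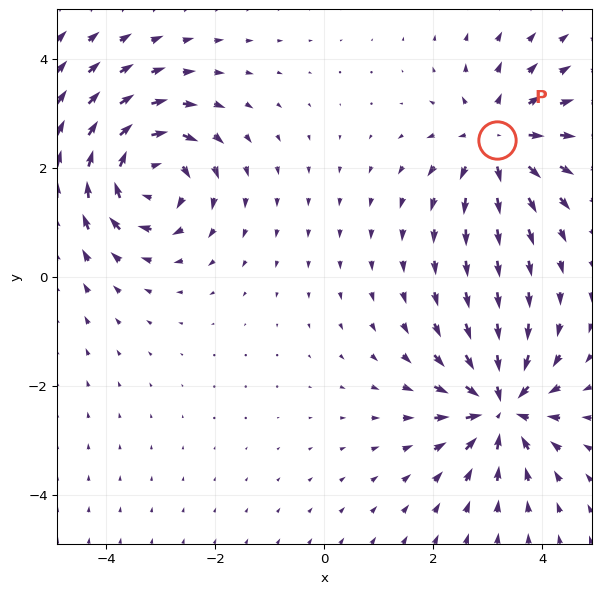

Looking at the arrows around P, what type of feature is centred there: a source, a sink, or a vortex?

At P (3.2, 2.5) the arrows spread outward. Divergence about +4, curl ≈0 — positive divergence with near-zero curl is a source.

source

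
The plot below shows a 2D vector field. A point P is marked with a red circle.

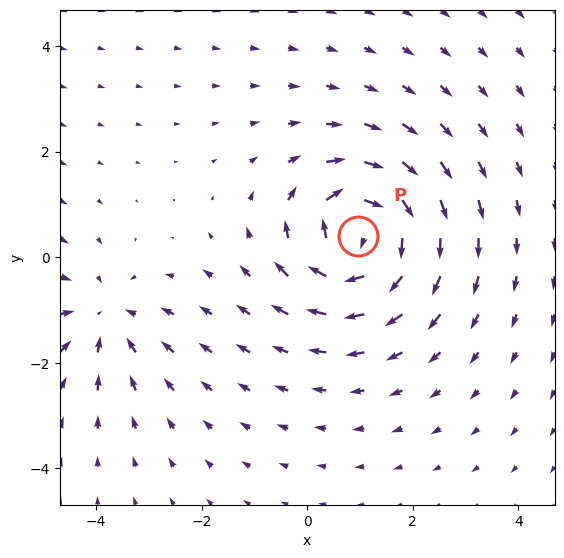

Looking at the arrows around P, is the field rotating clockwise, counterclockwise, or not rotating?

Near P at (1.0, 0.4) the arrows circulate clockwise. The curl (z-component) there is about -6; negative curl means clockwise rotation.

clockwise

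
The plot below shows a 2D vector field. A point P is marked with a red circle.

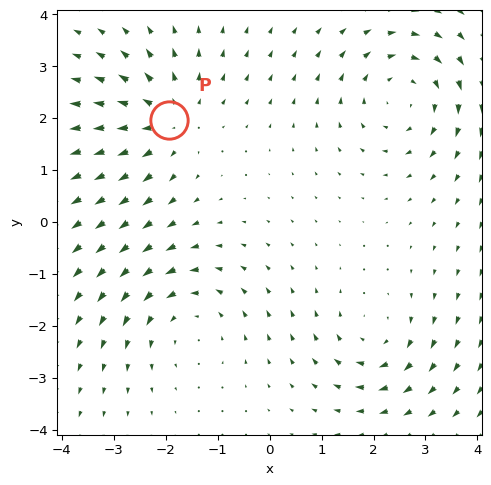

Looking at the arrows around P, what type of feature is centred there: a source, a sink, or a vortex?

At P (-1.9, 2.0) the arrows spread outward. Divergence about +4, curl ≈0 — positive divergence with near-zero curl is a source.

source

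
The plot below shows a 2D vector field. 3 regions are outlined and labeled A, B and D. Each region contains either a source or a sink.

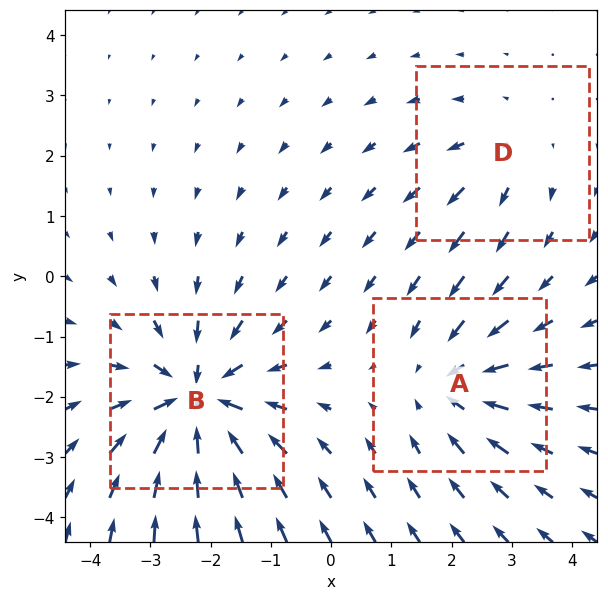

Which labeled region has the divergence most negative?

B

Divergence at each region's feature centre — A: about -3, B: about -5, D: about +2. Region B is most negative.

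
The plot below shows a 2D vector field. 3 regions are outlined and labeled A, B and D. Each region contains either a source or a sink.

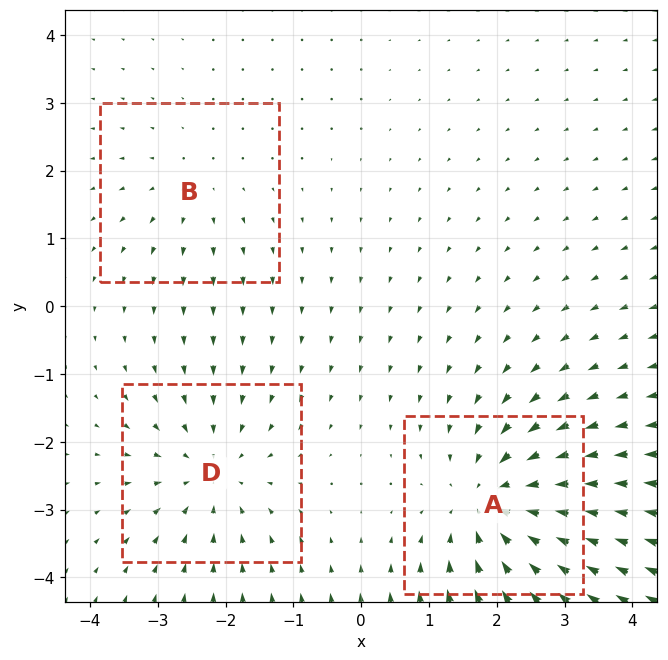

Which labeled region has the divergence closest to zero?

Divergence at each region's feature centre — A: about -4, B: about +2, D: about -3. Region B is closest to zero.

B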